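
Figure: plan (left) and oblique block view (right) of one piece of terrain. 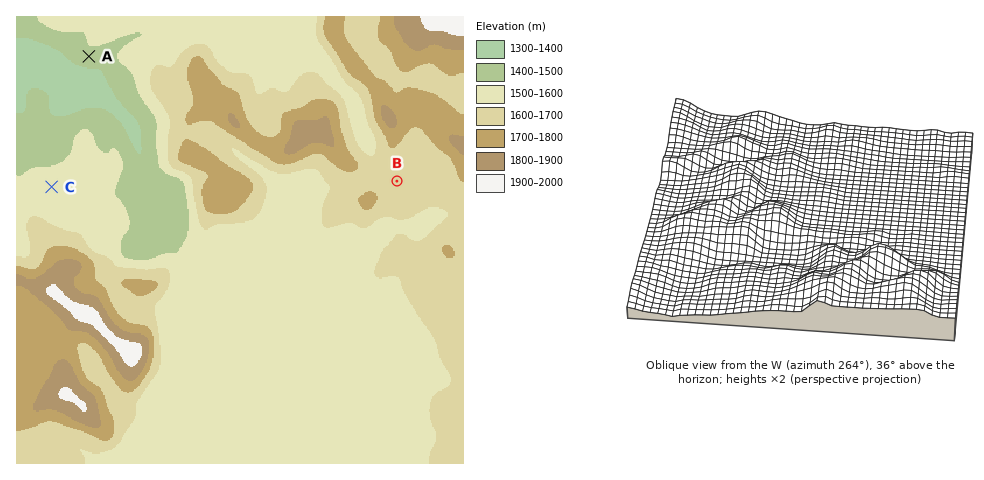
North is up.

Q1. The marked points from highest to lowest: B C A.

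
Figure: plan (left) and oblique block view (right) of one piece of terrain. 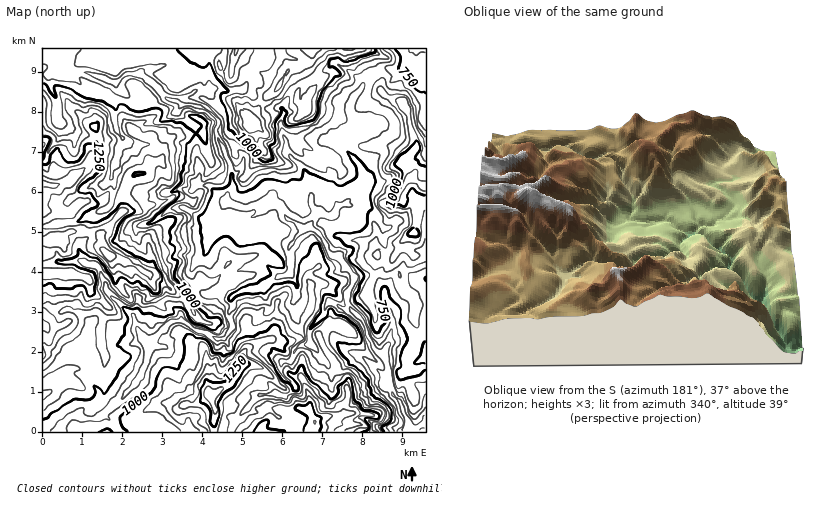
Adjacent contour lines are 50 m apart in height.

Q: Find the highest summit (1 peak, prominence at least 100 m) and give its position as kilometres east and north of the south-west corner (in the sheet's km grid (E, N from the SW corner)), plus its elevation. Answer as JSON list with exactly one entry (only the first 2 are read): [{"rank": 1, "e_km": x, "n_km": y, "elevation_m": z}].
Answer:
[{"rank": 1, "e_km": 1.69, "n_km": 4.41, "elevation_m": 1435}]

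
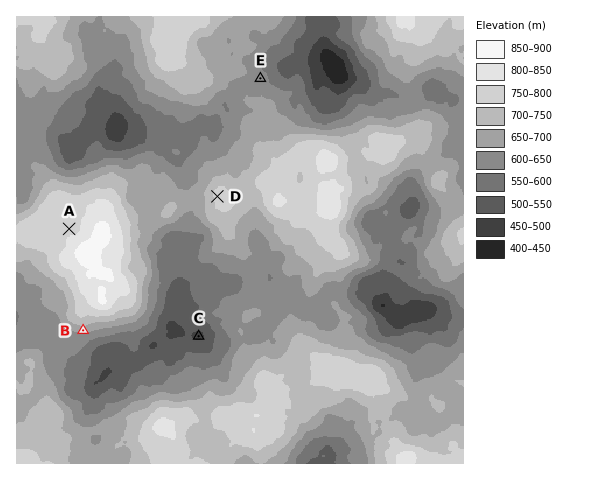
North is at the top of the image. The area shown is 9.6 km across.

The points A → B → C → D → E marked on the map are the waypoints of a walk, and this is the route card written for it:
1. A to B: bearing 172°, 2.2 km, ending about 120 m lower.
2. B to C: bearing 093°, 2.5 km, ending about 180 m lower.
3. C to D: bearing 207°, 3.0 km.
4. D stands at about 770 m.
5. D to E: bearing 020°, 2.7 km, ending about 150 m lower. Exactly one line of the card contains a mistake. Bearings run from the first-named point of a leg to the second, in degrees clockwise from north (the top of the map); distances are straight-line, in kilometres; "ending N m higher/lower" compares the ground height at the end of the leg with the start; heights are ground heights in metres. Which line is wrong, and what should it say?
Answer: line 3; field bearing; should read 8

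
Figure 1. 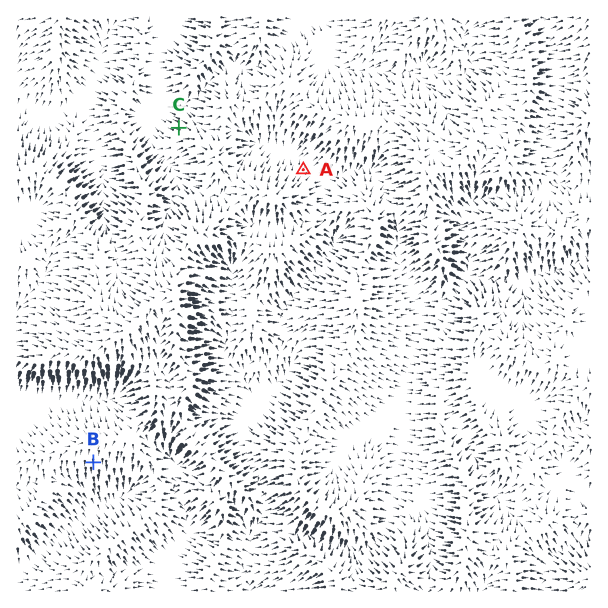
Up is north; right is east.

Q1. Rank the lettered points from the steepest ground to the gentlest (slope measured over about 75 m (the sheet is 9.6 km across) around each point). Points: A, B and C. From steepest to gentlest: C B A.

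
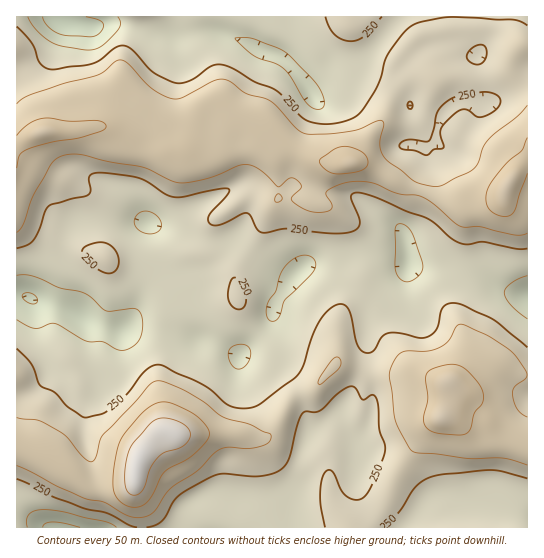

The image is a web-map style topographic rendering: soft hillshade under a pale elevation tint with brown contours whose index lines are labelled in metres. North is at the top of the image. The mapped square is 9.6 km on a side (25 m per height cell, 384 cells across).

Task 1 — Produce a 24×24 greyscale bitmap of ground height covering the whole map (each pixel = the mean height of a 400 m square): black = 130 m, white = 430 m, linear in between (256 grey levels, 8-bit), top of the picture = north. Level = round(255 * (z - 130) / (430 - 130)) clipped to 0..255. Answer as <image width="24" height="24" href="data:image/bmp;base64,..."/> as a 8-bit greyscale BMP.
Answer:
<image width="24" height="24" href="data:image/bmp;base64,Qk12BgAAAAAAADYEAAAoAAAAGAAAABgAAAABAAgAAAAAAEACAAATCwAAEwsAAAABAAAAAAAAAAAAAAEBAQACAgIAAwMDAAQEBAAFBQUABgYGAAcHBwAICAgACQkJAAoKCgALCwsADAwMAA0NDQAODg4ADw8PABAQEAAREREAEhISABMTEwAUFBQAFRUVABYWFgAXFxcAGBgYABkZGQAaGhoAGxsbABwcHAAdHR0AHh4eAB8fHwAgICAAISEhACIiIgAjIyMAJCQkACUlJQAmJiYAJycnACgoKAApKSkAKioqACsrKwAsLCwALS0tAC4uLgAvLy8AMDAwADExMQAyMjIAMzMzADQ0NAA1NTUANjY2ADc3NwA4ODgAOTk5ADo6OgA7OzsAPDw8AD09PQA+Pj4APz8/AEBAQABBQUEAQkJCAENDQwBEREQARUVFAEZGRgBHR0cASEhIAElJSQBKSkoAS0tLAExMTABNTU0ATk5OAE9PTwBQUFAAUVFRAFJSUgBTU1MAVFRUAFVVVQBWVlYAV1dXAFhYWABZWVkAWlpaAFtbWwBcXFwAXV1dAF5eXgBfX18AYGBgAGFhYQBiYmIAY2NjAGRkZABlZWUAZmZmAGdnZwBoaGgAaWlpAGpqagBra2sAbGxsAG1tbQBubm4Ab29vAHBwcABxcXEAcnJyAHNzcwB0dHQAdXV1AHZ2dgB3d3cAeHh4AHl5eQB6enoAe3t7AHx8fAB9fX0Afn5+AH9/fwCAgIAAgYGBAIKCggCDg4MAhISEAIWFhQCGhoYAh4eHAIiIiACJiYkAioqKAIuLiwCMjIwAjY2NAI6OjgCPj48AkJCQAJGRkQCSkpIAk5OTAJSUlACVlZUAlpaWAJeXlwCYmJgAmZmZAJqamgCbm5sAnJycAJ2dnQCenp4An5+fAKCgoAChoaEAoqKiAKOjowCkpKQApaWlAKampgCnp6cAqKioAKmpqQCqqqoAq6urAKysrACtra0Arq6uAK+vrwCwsLAAsbGxALKysgCzs7MAtLS0ALW1tQC2trYAt7e3ALi4uAC5ubkAurq6ALu7uwC8vLwAvb29AL6+vgC/v78AwMDAAMHBwQDCwsIAw8PDAMTExADFxcUAxsbGAMfHxwDIyMgAycnJAMrKygDLy8sAzMzMAM3NzQDOzs4Az8/PANDQ0ADR0dEA0tLSANPT0wDU1NQA1dXVANbW1gDX19cA2NjYANnZ2QDa2toA29vbANzc3ADd3d0A3t7eAN/f3wDg4OAA4eHhAOLi4gDj4+MA5OTkAOXl5QDm5uYA5+fnAOjo6ADp6ekA6urqAOvr6wDs7OwA7e3tAO7u7gDv7+8A8PDwAPHx8QDy8vIA8/PzAPT09AD19fUA9vb2APf39wD4+PgA+fn5APr6+gD7+/sA/Pz8AP39/QD+/v4A////AD4kLUNfjHxZVFRVVVNVaHBualtbW1lYVVRjf5Wu2rBxV1VVVlRXaWZpeGVXVVRUVICcqaC689Kng2dnaF9bZVxdenpqZmNha6iroYyy7ezZtoyHh3ZcYllYcY2Rl5uaoKKbg3iczu/x0audkYRcXFlbeaC5v7avqIZ/amFwoMrKrodwdINsYlphhKjI0L6vlHlnXVdWcJ2Wel1QW2t8gmhriqjE0cKnjnRYWVRRVWtgVUw+UVhsjYNyjKe4wbKnllhSUUQ7PVFOR0Y8S1Fgfnxkd4OHn6SZeTs7LyQrL0tPTVJVSERXcG9cXVlgh4ZvURghJTBFQk9TVFxmSTxPXmJYU1FZZ11MMSk6R1FaU1NUVl5kTjg+UldXSkBPVFBGNlFUWWdrV1RXWlxeU0M3S1NTRC9LVFRTVG9eXGJeTUhTWlpZXlhWXFxVRTdWZ250f4tkWVhUQDpRW2ljc3uAhHdaTFZuk6GwrptzaWJZUFZnY2Rwf4+TknRleoqTo6/IvqqMeGlmbYSbmop6iZabrKyjn4x+iZ+8yLakkpahpquvrqmhpaitucWzg2xobIOpu8LJv7q2sK2urampq6iRjJSbgWtnbHOQrKizsrSyramkqaqpp4xXSVp1gWtqZmVriYaUoKaqp5B9kKKSel02Q1RfcW52bWhqeHNpbniWjmNXX3FhTT8+TVNYa3F3cmt1fXJNOzddYlFNUk1BOEFQVVxaY29ubGZxhk8YBwssUFFNTEVJUFJUYnNqXWZsbWtrcA=="/>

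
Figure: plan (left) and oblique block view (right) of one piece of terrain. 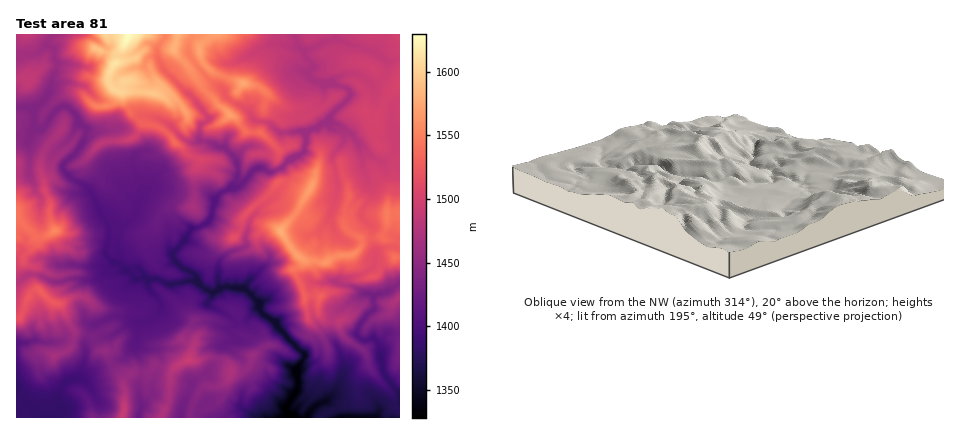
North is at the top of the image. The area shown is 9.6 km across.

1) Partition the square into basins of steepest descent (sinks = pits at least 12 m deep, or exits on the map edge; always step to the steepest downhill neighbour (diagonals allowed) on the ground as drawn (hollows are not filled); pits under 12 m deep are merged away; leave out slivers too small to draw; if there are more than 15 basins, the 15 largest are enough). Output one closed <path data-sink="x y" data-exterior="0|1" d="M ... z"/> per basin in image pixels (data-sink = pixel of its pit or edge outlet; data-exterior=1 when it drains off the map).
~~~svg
<path data-sink="288 416" data-exterior="0" d="M400 34l-384 0 0 284 2 0 4-4 9-22 5-3 4 1 10 10 12 6 14 26 14 4 8 12 9 6 3 8 14 21 3-7 7-4 16 0 4-7 18 5 16-10 12 0 8-3 18 5 6 8-3 8-9 8-16 0-5 6-7 14-2 12 130 0 4-4 26-11 8-5 1-18 9-14 24 28 3 12 5 5z"/><path data-sink="16 388" data-exterior="1" d="M38 289l-7 3-9 22-6 4 0 100 106 0 2-6 1-14-2-18-13-18-3-8-9-6-8-12-14-4-14-26-12-6z"/><path data-sink="182 418" data-exterior="1" d="M212 357l-24 3-16 10-3 30-7 14 0 4 28 0 2-12 7-14 5-6 16 0 9-8 3-6-3-8z"/><path data-sink="138 418" data-exterior="1" d="M156 365l-6 7-16 0-10 8 1 18-3 20 40 0 7-18 3-30z"/><path data-sink="342 418" data-exterior="1" d="M370 366l-6 4-5 10-1 18-8 5-26 11-2 4 78 0 0-6-5-6-3-12z"/>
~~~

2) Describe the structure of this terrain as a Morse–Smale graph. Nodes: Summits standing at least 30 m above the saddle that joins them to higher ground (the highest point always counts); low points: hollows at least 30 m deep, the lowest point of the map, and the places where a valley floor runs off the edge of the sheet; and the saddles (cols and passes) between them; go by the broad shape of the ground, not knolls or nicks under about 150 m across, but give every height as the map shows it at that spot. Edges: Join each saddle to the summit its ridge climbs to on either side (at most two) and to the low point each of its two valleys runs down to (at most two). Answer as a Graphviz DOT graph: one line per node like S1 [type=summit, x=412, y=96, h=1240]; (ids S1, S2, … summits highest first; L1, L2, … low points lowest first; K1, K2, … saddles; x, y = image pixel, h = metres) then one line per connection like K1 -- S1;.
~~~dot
graph terrain {
  S1 [type=summit, x=128, y=34, h=1629];
  S2 [type=summit, x=280, y=232, h=1579];
  S3 [type=summit, x=54, y=232, h=1555];
  S4 [type=summit, x=40, y=292, h=1528];
  S5 [type=summit, x=188, y=360, h=1492];
  S6 [type=summit, x=124, y=412, h=1490];
  L1 [type=low, x=290, y=414, h=1328];
  L2 [type=low, x=16, y=390, h=1379];
  K1 [type=saddle, x=30, y=274, h=1475];
  K2 [type=saddle, x=296, y=34, h=1475];
  K3 [type=saddle, x=142, y=372, h=1448];
  K4 [type=saddle, x=70, y=356, h=1443];
  K5 [type=saddle, x=92, y=338, h=1435];
  K6 [type=saddle, x=160, y=280, h=1381];
  K1 -- S3;
  K1 -- S4;
  K1 -- L1;
  K2 -- S1;
  K2 -- S2;
  K2 -- L1;
  K3 -- S5;
  K3 -- S6;
  K3 -- L1;
  K4 -- S4;
  K4 -- S5;
  K4 -- L2;
  K5 -- S4;
  K5 -- S5;
  K5 -- L1;
  K5 -- L2;
  K6 -- S1;
  K6 -- S5;
  K6 -- L1;
}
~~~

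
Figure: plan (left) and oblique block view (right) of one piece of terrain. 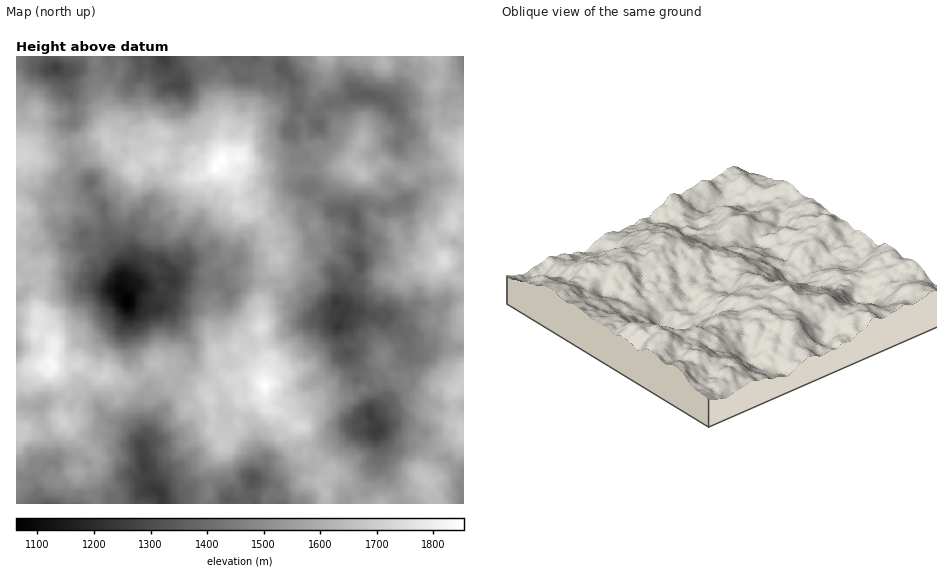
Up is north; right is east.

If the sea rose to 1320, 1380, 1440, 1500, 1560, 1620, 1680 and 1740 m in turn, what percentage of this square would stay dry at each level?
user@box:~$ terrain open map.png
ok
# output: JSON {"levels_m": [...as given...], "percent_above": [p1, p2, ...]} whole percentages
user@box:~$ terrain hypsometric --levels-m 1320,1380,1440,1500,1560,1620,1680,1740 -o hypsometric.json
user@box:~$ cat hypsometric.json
{"levels_m": [1320, 1380, 1440, 1500, 1560, 1620, 1680, 1740], "percent_above": [93, 86, 72, 57, 42, 26, 12, 3]}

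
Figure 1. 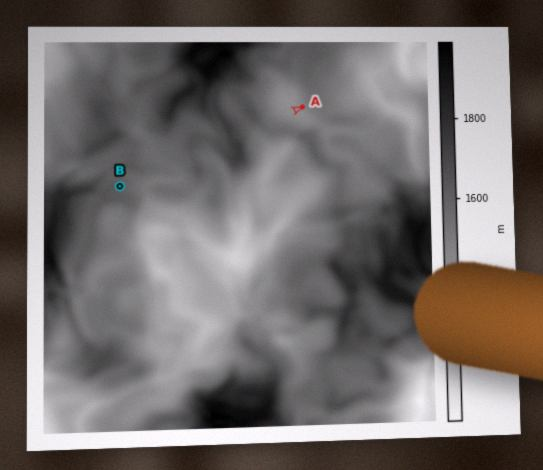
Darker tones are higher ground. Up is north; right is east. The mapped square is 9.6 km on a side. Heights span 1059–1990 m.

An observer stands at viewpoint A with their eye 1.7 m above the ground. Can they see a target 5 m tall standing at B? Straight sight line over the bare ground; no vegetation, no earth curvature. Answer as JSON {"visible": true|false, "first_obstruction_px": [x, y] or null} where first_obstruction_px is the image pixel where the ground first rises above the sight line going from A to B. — {"visible": false, "first_obstruction_px": [280, 117]}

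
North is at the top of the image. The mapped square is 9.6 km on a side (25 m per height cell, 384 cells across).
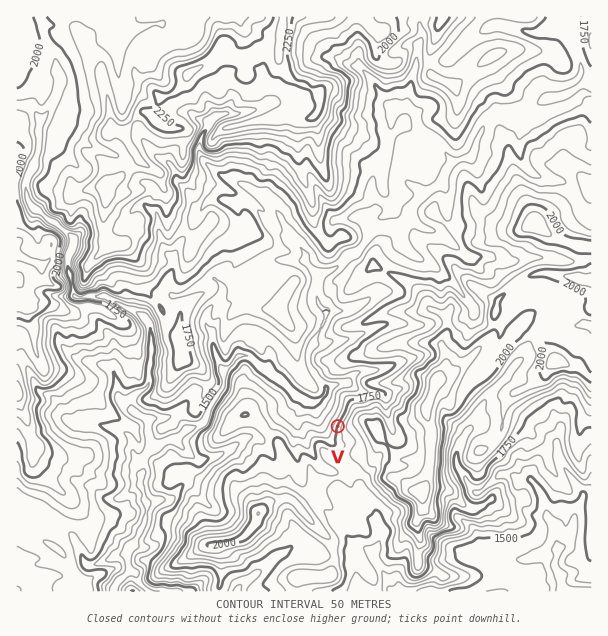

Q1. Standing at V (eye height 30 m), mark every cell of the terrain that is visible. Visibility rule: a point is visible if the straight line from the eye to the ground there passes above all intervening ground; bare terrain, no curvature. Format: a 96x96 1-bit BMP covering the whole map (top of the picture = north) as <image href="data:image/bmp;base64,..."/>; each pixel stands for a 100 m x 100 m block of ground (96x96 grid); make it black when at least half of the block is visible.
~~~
<image width="96" height="96" href="data:image/bmp;base64,Qk2+BAAAAAAAAD4AAAAoAAAAYAAAAGAAAAABAAEAAAAAAIAEAAATCwAAEwsAAAIAAAAAAAAA////AAAAAAAAAAAAAAAAAAAAAAAAAAAAAAAAAAAAAAAAAAAAAAAAAAAAAAAAAAAAAAAAAAAAAAAAAAAAAAAAAAAAAAAAAAAAAAAAAAAAAAAAAAAAAAAAAAAAAAAAAAAAAAAAAAAAAAAAAAAAAAAAAAAAAAAAAAAAAAAAAAAAAAAAAAAAAAAAAAAAAAAAAAAAAAAAAAAAAAAAAAAAAAAAAAAAAAAAAAAAAOAAAAAAAAAAAAAAAeAAAAAAAAAAAAAAAfYAAAAAAAABgAAAAf4AAAAAAAADgAAAD/wAAAAAAAAPgAAAD3wAAAAAAAAfoAAAAMQAAAAAAAAf8AAAAAYAAAAAAAAf/AAAAAYAAAAAAAAf/gAAAAYEAAAAAAAf/gAAAA8fAAAAAAAf/AAAAA88AAAAAAAfgAAAAB9+AAAAAAA+AAAAED/+AAAAAAA8AAAAGH/+AAAAAAA4AAAAD///wAAAAAB4AAAAA///gAAAAAB4AAAAA///AAAAAAD4AAAAAf//AAAAAAD4AAAAAf/+AAAAAAD+AAAAAf/4AAAAAADvgABAA//4AAAAAADP4AAwA//+AAAAAACP4AA/A///AAAAAAAP4AAfg///wAAAAAAPwAAfg///8AAAAAAfgAAPk/+A/AAAAAAfwAAfP/+APgAAAAAe4AAfP/+AAAAAAAAe8AAfP/+AAAAAAAAcuAAfP//AAAAAAAA8+AAeH//AAAAAAAB/8IAeH/5AAAAAAAB//wAeD/4AAAAAAAA//gAPBw8AABAAAAA/AAAHAA+AAAAAAAB/AA4DgAffAAAAAAD/nf8QjAfdgAAAAAD/H/+cDgPswAAAAADOH/+fPADgYAAAAAAOD/+PnABgIAAAAAAOD/+PzABwEAAAAAAGB/+P/gD8AAAAAAAAA/+H/4D8AAAAAAAAAf+H/+D+AAAAAAAAAB/D/+H3gAAAAAAAAB9D88PgAAAAAAAAAA9h8QPgAAAAAAAAAA5g8AfgAAAAAAAAA4ZwYAfgAAAAAAAAA4BwAE/gAAAAAAAAAeZwAA/8AAAAAAAAAf/wAB/+QAAAAAAAAfzwAD+/wAAAAAAAAcT/wP+/wAAAAAAAAOT/gf9/4AAAAAAAAD//B/9w4AAAAAAAAD5+D//wGAAAAAAAAAhe///wPAAAAAAAAADP///wfAAAAAAAAAHP///w+AAAAAAAAAPO///x+AAAAAAAAAP+f///8AAAAAAAAAf+f///wAAAAAAAAAuEH///gAAAAAAAABgAAP/+AAAAAAAAAAgAAAA4AAAAAAAAAAAEAAAbAAAAAAAAAAAMAAAfAADAAAAAAAAcAAAfgDHAAAAAAAAeAAAMg7/AAAAAAAAeAAABx/+AAAAAAAAOAAAAD/4AAAAAAAAGAAAAH/gAAAAAAAAAAAAAP/AAAAAAAAAAAAAAOPgAAAAAAAAAAAAAODgAAAAAAAAAAAAAODwAAAAAAAAAAAAAfB4AAAAAAAAAAAAAfz4AAAAAAAAAAAAA8D8AAAAAAAAAAAAA4B+AAAAAAAAAAAABwBPAAAA="/>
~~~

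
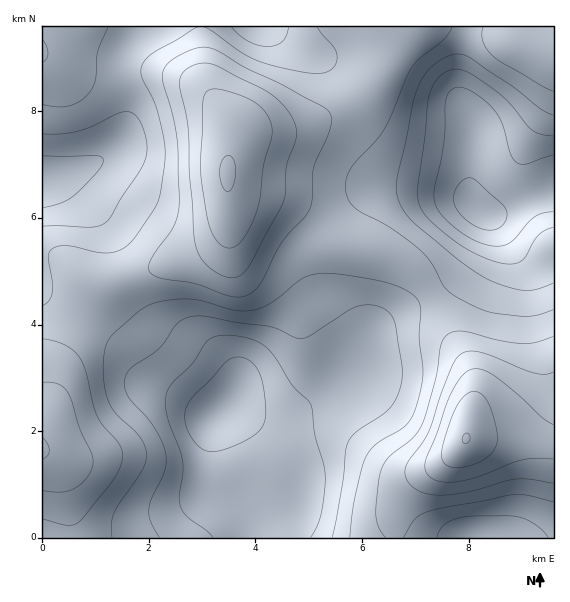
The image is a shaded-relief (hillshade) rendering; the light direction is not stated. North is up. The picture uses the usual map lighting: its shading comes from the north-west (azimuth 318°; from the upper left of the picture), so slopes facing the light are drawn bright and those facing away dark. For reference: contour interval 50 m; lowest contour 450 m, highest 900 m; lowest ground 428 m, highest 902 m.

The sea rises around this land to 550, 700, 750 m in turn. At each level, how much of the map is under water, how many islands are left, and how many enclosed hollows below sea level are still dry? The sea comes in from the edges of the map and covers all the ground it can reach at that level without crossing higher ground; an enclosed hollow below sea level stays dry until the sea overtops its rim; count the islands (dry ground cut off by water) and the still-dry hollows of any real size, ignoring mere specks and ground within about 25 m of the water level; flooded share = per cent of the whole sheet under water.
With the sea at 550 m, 18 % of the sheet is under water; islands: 0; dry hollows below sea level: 0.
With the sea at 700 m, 76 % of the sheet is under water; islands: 1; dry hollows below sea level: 0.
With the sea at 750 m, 86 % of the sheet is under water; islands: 1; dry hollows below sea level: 0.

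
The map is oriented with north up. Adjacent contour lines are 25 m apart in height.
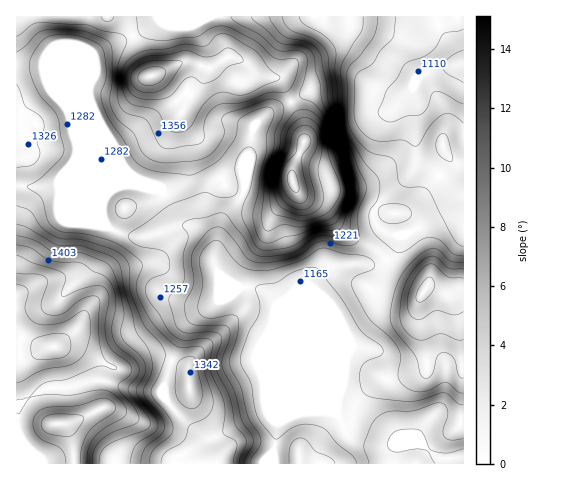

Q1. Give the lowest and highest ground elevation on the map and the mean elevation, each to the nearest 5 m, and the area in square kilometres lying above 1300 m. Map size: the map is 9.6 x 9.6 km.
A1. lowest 1090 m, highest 1520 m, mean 1280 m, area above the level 36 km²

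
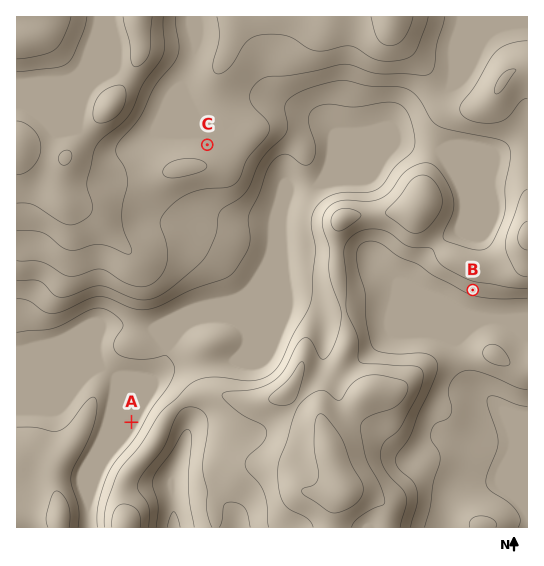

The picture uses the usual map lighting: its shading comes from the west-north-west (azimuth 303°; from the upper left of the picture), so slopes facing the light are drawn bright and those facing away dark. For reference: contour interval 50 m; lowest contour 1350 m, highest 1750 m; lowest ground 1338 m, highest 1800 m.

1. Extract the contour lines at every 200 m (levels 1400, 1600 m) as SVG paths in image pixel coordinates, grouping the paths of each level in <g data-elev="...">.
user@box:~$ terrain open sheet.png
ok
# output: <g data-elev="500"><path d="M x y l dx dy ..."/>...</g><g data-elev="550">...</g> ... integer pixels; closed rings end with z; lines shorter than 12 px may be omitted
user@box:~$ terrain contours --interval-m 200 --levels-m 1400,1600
<g data-elev="1400"><path d="M78 527l1-18-8-24 0-8 3-10 12-22 7-19 4-17-2-11-2-1-6 3-18 23-10 8-6 0-18-4-18 0"/><path d="M156 527l2-21-5-20 0-8 5-8 14-19 10-18 5-4 3 2 1 6-3 50 6 40"/><path d="M425 527l5-20 3-25 7-23-1-8-8-12 0-6 4-9 11-5 5-5 1-7-4-16 5-12 9-7 11-2 17 5 28 13 9 2"/><path d="M496 527l0-4-3-4-12-3-6 1-4 2-2 4 1 4"/><path d="M17 332l36-4 10-4 26-14 13-2 12 6 9 9 0 4-9 16 0 6 4 5 8 4 13 1 12 0 15-3 8 9 0 9-6 12-16 23-17 29-20 24-7 12-10 29-1 24"/></g><g data-elev="1600"><path d="M332 513l10-2 13-6 6-8 2-10-2-6-10-18-10-26-14-18-6-5-3 1-2 4-2 14 0 16 4 21 0 8-4 7-11 3-1 3 2 4z"/><path d="M17 231l16 0 9 1 7 4 13 11 7 3 8 0 14-5 8-1 11 3 16 7 4 0 1-1 0-6-7-17-2-11 1-14 4-20 0-8-3-10-7-12-1-6 4-8 19-22 16-33 22-28 2-12-3-29"/><path d="M527 221l-6 6-3 11 3 8 6 4"/><path d="M172 178l11-1 18-5 5-3 1-4-5-4-8-2-11 0-9 2-8 5-3 5 2 5z"/><path d="M497 94l6-5 12-18 0-2-8 1-6 6-6 13 0 4z"/><path d="M217 17l2 21-6 28 1 6 4 2 5-2 7-5 18-26 7-5 10-2 13 0 11 2 18 12 8 3 10 0 25-5 7 2 12 9 9 3 12 1 14-2 7-3 5-6 12-33"/></g>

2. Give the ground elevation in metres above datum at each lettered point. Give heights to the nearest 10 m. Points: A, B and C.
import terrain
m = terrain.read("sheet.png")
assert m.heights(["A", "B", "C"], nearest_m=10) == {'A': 1370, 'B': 1470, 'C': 1580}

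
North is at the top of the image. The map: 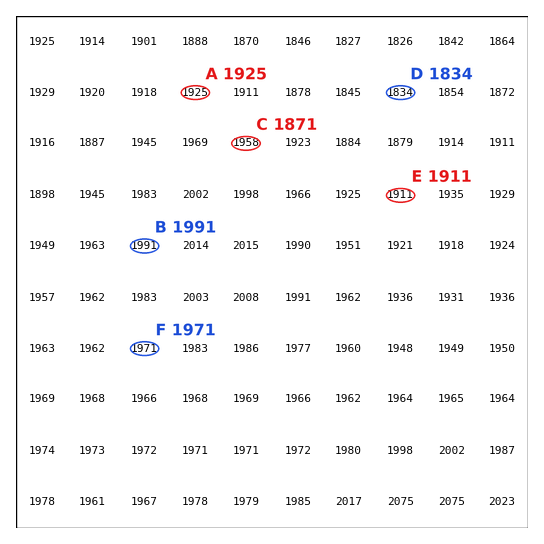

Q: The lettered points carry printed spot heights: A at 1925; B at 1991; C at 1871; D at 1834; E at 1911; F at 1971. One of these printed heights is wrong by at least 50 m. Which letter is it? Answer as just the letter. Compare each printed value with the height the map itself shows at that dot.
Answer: C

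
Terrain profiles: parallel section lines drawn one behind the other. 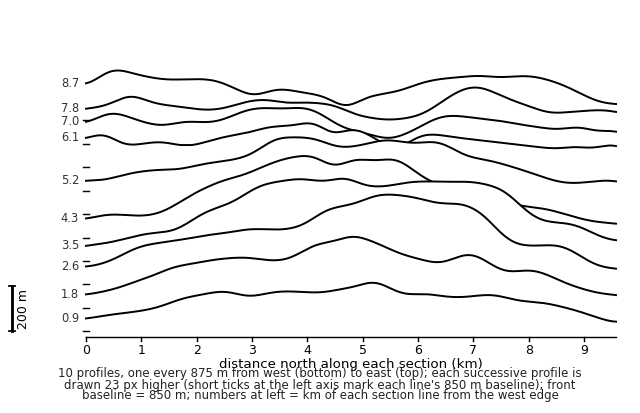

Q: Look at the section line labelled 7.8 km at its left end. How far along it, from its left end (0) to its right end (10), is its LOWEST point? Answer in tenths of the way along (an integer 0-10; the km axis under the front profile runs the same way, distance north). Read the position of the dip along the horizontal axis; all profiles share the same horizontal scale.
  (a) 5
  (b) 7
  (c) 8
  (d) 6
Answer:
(d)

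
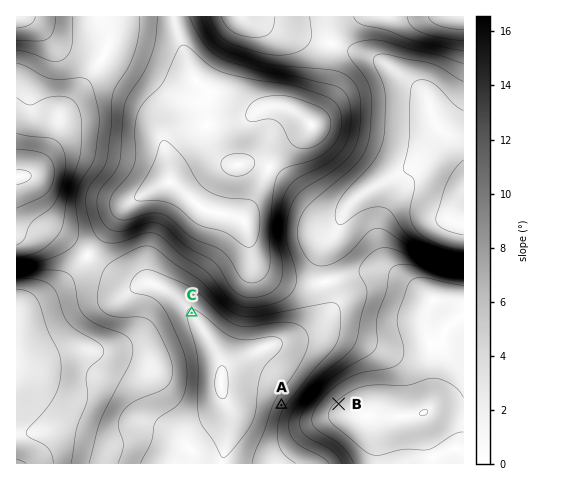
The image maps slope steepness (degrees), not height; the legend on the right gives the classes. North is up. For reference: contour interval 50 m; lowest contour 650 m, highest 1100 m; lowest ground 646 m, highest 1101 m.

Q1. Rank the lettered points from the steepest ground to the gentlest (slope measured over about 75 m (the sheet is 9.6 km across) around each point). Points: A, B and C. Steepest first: A B C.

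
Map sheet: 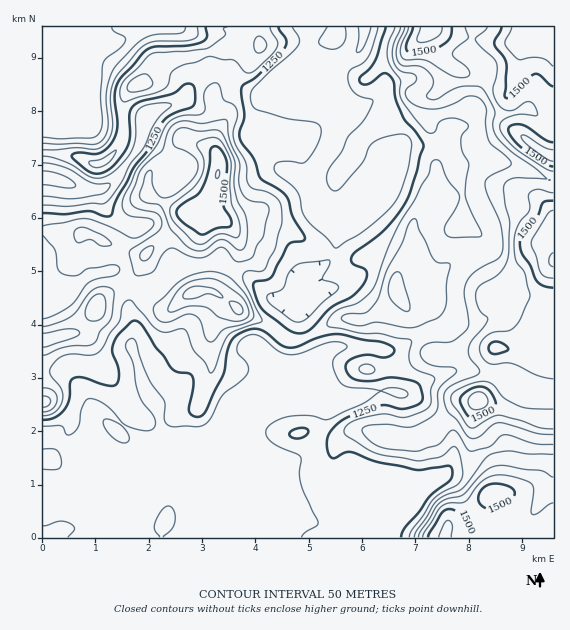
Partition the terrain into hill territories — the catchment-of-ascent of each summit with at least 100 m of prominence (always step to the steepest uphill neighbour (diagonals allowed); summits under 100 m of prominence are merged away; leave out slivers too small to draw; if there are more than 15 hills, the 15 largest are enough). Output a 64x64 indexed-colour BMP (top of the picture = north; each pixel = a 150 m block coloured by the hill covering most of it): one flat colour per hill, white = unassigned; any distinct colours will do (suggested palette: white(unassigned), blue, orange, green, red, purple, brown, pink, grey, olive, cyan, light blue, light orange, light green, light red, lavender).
<image width="64" height="64" href="data:image/bmp;base64,Qk12CAAAAAAAAHYAAAAoAAAAQAAAAEAAAAABAAQAAAAAAAAIAAATCwAAEwsAABAAAAAAAAAA////ALR3HwAOf/8ALKAsACgn1gC9Z5QAS1aMAMJ34wB/f38AIr28AM++FwDox64AeLv/AIrfmACWmP8A1bDFABEREREREREREREREREREREREREREVVVVVVVVVVVVVVVERERERERERERERERERERERERERERVVVVVVVVVVVVVVUREREREREREREREREREREREREREREVVVVVVVVVVVVVVRERERERERERERERERERERERERERERVVVVVVVVVVVVVVEREREREREREREREREREREREREREREVVVVVVVVVVVVVUREREREREREREREREREREREREREREREVVVVVVVVVVVVREREREREREREREREREREREREREREREREVVVVVVVVVVVEREREREREREREREREREREREREREREREREVVVVVVVVVURERERERERERERERERERERERERERERERERFVVVVVVVVREREREREREREREREREREREREREREREREREXd1VVVVVVEREREREREWERERERERERERERERERERERERd3dVVVVVURGqoREREWZjERMxEREREREREREREREREREXd3dVV3dxqqqhEREWZjMzMzMREREREREREREREREREXd3d3d3d3qqqqEREWZmMzMzMzERERERERERERERERERd3d3d3d3eqqqoREWZmYzMzMzMREREREREREREREREXd3d3d3d3d6qqqhFmZmZjMzMzMzERERERERERERERERd3d3d3d3d3qqqqZmZmZjMzMzMzMxERERERERERERERd3d3d3d3d3eqqqZmZmZmMzMzMzMzMRERERERERERERd3d3d3d3d3d6qqpmZmZmMzMzMzMzMzMxERERERERERd3d3d3d3d3ERqqpmZmZmYzMzMzMzMzMzMRERERERERERd3d3d3dxERGqpmZmZmYzMzMzMzMzMzMyERERERERERERd3d3EREREWZmZmZmZjMzMzMzMzMzMiIhERERERERERERERERERERZmZmZmZmMzMzMzMzMzMiIiIRERERERERERERERERERFmZmZmZmMzMzMzMzMzMiIiIhEREREREREREREREREREWZmZmZmYzMzMzMzMzMzIiIiERERERERERERERERERERZmZmZmZjMzMzMzMzMzMiIiERERERERERERERERERERFmZmZmZmMzMzMzMzMzMzIiIREREREREREREREREREREWZmZmZmYzMzMzMzMzMzMyIRERERERERERERERERERERZmZmZmZjMzMzMzMzMzMzMhEREREREREREREREREREREmZmZmZmMzMzMzMzMzMzMiERERERERERERERERERERESImZmZmYjMzMzMzMzMzIiIRERERERERERERERERERERIiJmZmYiIjMzMzMzMzIiIhEREREREREREREREREREREiIiJmZiIiIjMzMzMzIiIiERERERERERERERERERERESIiIiIiIiIiIzMzMyIiIiIiERERERERERERERERERERIiIiIiIiIiIiIiIiIiIiIiIiEREREREREREREREREREiIiIiIiIiIiIiIiIiIiIiIiIRERERERERERERERERESIiIiIiIiIiIiIiIiIiIiIiIiERERERERERERERERERIiIiIiIiIiIiIiIiIiIiIiIiIREREREREREREREREREiIiIiIiIiIiIiIiIiIiIiIiIhERERERERERERERERESIiIiIiIiIiIiIiIiIiIiIiIiERERERERERERERERERIiIiIiIiIiIiIiIiIiIiIiIiEREREREREREREREREREiIiIiIiIiIiIiIiIiIiIiIiERERERERERERERERERESIiIiIiIiIiIiIiIiIiIiIiIRERERERERERERERERERIiIiIiIiIiIiIiIiIiIiIiIREREREREREREREREREREiIiIiIiIiIiIiIiIiIiIiIRERERERERERERERERERESIiIiIiIiIiIiIiIiIiIiERERERERERERERERERERGZIiIiIiIiIiIiIiIiIiIiEREREREREREREREREREZmZkiIiIiIiIiIiIiIiIiIiERERERERERERERGZmZmZmZmSIiIiIiIiIiIiIiIiIiERERERERFEQREREZmZmZmZmZIiIiIiIiIiIiIiIiIiEREREREUREREREREmZmZmZmZkiIiIiIiIiIiIiIiIiERERERFERERERERESZmZmZmZmSIiIiIiIiIiIiIiIiIhERERERREREREREREmZmZmZmZIiIiIiIiIiIiIiIiIiERERERFEREREREREREmZmZmYgiIiIiIiIiIiIiIiIiIREREREURERERERERESIiIiYiCIiIiIiIiIiIiIiIiIiERERERRERERERERERIiIiIiIIiIiIiIiIiIiIiIiIiIRERERFEREREREREREiIiIiIgiIiIiIiIiIiIiIiIiIiIREREURERERERERERIiIiIiCIiIiIiIiIiIiIiIiIiIiIRERREREREREREREiIiIiIIiIiIiIiIiIiIiIiIiIiIhERFERERERERERESIiIiIgiIiIiIiIiIiIiIiIiIiIiIRERRERERERERESIiIiIiCIiIiIiIiIiIiIiIiIiIiIhEREURERERERERIiIiIiIIiIiIiIiIiIiIiIiIiIiIiERERFEREREREREiIiIiIgiIiIiIiIiIiIiIiIiIiIiIREREURERERERESIiIiIiCIiIiIiIiIiIiIiIiIiIiIhERERRERERERERIiIiIiI"/>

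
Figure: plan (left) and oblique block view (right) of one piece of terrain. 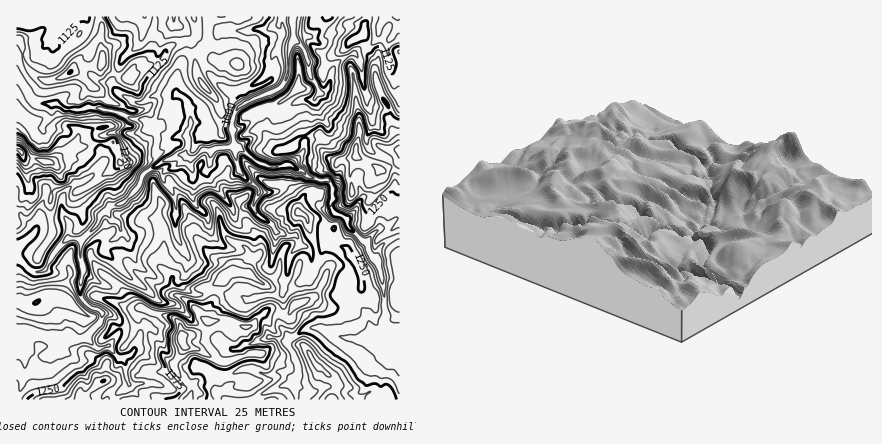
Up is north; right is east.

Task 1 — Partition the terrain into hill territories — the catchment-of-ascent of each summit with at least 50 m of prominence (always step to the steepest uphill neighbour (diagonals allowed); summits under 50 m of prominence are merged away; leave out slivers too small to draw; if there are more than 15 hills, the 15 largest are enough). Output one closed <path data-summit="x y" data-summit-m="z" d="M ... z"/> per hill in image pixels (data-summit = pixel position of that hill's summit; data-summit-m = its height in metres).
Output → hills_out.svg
<path data-summit="182 338" data-summit-m="1497" d="M400 16l-226 0 0 6 2 3 26 21 6 0-8 10-8-2-10 8-6 16 1 16-15 22-11 8 3 5 16 9 16-2 2 12-4 7-6 0-12 5-20 12-8 16-11 12-7 4-10 2-8 7-5 11-16 16-1 16 3 18-3 20 8 12 14 6-2 10-14 16 10 10 14-2 8 11 5 1 3 8 0 10 3 10-14 10 1 4 180 0-3-16 5-8 0-10-11-24 21-14 12 0 24 10 26 1 8 9 14 5-11 25-3 22 22 0 0-66-8-1-8-11 2-8-5-42-4-12-9-10-1-8-5-2-14-14-2-8-12-5-11 13 0 14 2 4-2 4-3 4-8 1-6-6-7-3-3-9-8 1-12-4-3-6-11-8-8-10 0-4 6-12 14 0 8-4 3-22 5-1 12-11 2-10 4-4 17 0 3-6 0-8-8-12-5-16 13-10 2-7 28-3 4-2-1-10-6-12 1-3 14-4 10-13 10 4-2 4 2 20 2 3 8 1z"/><path data-summit="22 152" data-summit-m="1408" d="M18 76l-2 180 16 15 8 1 6-4 9-16 11-12 2-2 14 2 15-16 5-11 8-7 16-5 12-13 8-16 20-12 12-5 6 0 4-7 0-10-2-2-16 2-16-9-3-5 11-8 14-22-20 1-14 8-10-1-8 13-32-8-12 3-16-1-6-5-22-2z"/><path data-summit="400 150" data-summit-m="1363" d="M380 34l-10 13-8 1-7 4 7 18-2 7-30 4-2 7-13 10 5 16 7 10 1 10-4 7-16-1-4 4-2 10-11 10 17 13 20 3 2 2 3 16-2 4 1 8 4 4 10 4 2 8 14 14 5 2 1 8 8 10 4-12 8-7 12-5 0-168-8-3-2-3-2-8 0-12 2-4z"/><path data-summit="70 72" data-summit-m="1252" d="M174 16l-88 0 2 12-3 8-7 7-14 4-6 0-4-3-1-4 5-16-6-7-12-1-10 8-8 0-6-3 0 55 4 2 10 18 8 7 20 1 6 5 10 1 12-3 14 1 24 7 8-13 10 1 10-7 16-3 8 1 0-16 6-16 10-8 8 2 7-10-7-2-18-16-6-3-2-3z"/><path data-summit="36 302" data-summit-m="1251" d="M74 238l-6 0-9 8-15 25-12 0-16-13 0 75 14-1 30 8 8-2 10 2 8-2 14-16 2-10-14-6-8-12 3-20-3-18 1-16z"/><path data-summit="332 400" data-summit-m="1369" d="M320 328l-14 1-19 13 11 24 0 10-5 8 3 16 82 0 3-22 7-14 0-6 4-4-14-6-8-9-26-1z"/><path data-summit="104 380" data-summit-m="1376" d="M86 338l-24 2-3 10-13 6-20-6-1 18-6 32 95 0 1-4 14-10-4-24-3-4-7-4-5-8-14 2z"/><path data-summit="298 212" data-summit-m="1309" d="M290 165l-5 1-3 22-8 4-14 0-5 8-1 8 8 10 11 8 3 6 12 4 8-1 4 10 6 2 6 6 8-1 5-8-2-4 0-14 11-12-3-6 2-10-1-12-4-6-20-3-6-6z"/><path data-summit="400 294" data-summit-m="1245" d="M400 236l-16 7-4 5-4 10 8 32 2 24-2 8 8 11 8-1z"/>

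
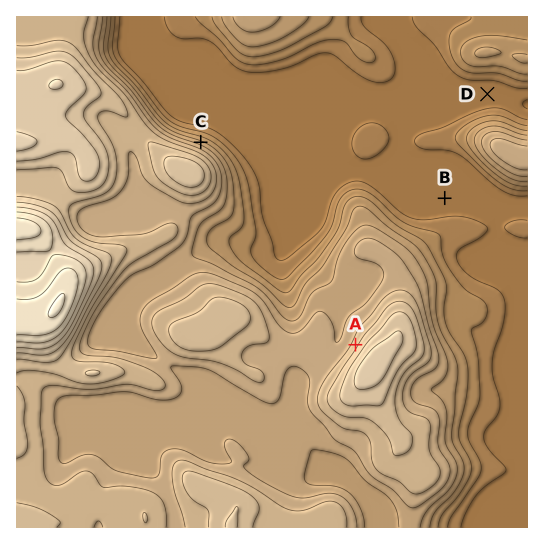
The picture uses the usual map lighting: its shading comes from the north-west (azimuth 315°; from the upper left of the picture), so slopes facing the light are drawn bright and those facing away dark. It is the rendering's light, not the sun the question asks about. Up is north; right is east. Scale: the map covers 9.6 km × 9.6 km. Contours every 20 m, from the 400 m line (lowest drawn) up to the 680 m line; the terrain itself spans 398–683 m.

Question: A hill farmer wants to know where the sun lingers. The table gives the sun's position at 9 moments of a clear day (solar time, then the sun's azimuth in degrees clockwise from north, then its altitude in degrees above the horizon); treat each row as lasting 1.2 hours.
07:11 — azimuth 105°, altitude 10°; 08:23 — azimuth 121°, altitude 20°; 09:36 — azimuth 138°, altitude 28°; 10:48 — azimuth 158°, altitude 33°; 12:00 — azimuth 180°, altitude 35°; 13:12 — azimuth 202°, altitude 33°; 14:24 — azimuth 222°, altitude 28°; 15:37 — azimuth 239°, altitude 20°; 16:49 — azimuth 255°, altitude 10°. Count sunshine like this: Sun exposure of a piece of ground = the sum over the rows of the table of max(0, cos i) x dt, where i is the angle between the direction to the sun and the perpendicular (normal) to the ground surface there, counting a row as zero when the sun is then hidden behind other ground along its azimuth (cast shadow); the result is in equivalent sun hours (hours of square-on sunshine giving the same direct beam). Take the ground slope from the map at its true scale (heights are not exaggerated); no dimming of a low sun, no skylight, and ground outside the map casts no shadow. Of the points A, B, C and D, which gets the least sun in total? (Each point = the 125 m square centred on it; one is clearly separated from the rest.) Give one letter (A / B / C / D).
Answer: C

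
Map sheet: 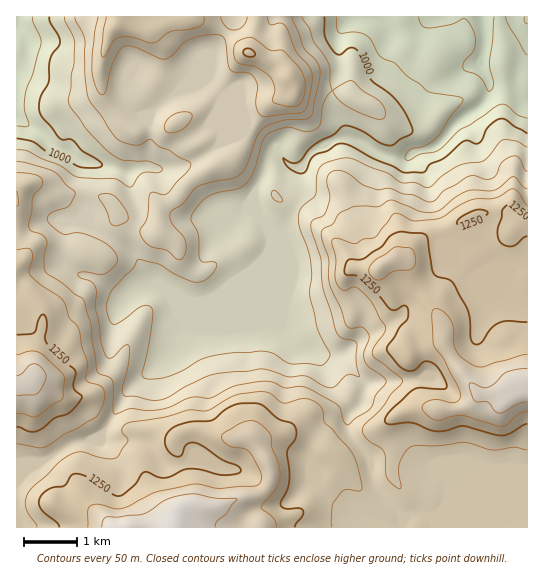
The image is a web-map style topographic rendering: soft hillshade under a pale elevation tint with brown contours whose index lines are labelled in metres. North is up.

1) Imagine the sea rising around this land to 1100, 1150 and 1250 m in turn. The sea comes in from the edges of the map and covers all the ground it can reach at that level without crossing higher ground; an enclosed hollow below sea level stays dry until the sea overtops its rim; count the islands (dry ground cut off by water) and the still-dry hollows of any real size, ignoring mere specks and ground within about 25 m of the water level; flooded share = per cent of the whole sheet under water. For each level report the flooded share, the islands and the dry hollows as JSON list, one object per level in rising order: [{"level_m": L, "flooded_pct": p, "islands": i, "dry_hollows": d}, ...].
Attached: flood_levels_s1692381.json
[{"level_m": 1100, "flooded_pct": 38, "islands": 0, "dry_hollows": 0}, {"level_m": 1150, "flooded_pct": 52, "islands": 0, "dry_hollows": 0}, {"level_m": 1250, "flooded_pct": 84, "islands": 0, "dry_hollows": 0}]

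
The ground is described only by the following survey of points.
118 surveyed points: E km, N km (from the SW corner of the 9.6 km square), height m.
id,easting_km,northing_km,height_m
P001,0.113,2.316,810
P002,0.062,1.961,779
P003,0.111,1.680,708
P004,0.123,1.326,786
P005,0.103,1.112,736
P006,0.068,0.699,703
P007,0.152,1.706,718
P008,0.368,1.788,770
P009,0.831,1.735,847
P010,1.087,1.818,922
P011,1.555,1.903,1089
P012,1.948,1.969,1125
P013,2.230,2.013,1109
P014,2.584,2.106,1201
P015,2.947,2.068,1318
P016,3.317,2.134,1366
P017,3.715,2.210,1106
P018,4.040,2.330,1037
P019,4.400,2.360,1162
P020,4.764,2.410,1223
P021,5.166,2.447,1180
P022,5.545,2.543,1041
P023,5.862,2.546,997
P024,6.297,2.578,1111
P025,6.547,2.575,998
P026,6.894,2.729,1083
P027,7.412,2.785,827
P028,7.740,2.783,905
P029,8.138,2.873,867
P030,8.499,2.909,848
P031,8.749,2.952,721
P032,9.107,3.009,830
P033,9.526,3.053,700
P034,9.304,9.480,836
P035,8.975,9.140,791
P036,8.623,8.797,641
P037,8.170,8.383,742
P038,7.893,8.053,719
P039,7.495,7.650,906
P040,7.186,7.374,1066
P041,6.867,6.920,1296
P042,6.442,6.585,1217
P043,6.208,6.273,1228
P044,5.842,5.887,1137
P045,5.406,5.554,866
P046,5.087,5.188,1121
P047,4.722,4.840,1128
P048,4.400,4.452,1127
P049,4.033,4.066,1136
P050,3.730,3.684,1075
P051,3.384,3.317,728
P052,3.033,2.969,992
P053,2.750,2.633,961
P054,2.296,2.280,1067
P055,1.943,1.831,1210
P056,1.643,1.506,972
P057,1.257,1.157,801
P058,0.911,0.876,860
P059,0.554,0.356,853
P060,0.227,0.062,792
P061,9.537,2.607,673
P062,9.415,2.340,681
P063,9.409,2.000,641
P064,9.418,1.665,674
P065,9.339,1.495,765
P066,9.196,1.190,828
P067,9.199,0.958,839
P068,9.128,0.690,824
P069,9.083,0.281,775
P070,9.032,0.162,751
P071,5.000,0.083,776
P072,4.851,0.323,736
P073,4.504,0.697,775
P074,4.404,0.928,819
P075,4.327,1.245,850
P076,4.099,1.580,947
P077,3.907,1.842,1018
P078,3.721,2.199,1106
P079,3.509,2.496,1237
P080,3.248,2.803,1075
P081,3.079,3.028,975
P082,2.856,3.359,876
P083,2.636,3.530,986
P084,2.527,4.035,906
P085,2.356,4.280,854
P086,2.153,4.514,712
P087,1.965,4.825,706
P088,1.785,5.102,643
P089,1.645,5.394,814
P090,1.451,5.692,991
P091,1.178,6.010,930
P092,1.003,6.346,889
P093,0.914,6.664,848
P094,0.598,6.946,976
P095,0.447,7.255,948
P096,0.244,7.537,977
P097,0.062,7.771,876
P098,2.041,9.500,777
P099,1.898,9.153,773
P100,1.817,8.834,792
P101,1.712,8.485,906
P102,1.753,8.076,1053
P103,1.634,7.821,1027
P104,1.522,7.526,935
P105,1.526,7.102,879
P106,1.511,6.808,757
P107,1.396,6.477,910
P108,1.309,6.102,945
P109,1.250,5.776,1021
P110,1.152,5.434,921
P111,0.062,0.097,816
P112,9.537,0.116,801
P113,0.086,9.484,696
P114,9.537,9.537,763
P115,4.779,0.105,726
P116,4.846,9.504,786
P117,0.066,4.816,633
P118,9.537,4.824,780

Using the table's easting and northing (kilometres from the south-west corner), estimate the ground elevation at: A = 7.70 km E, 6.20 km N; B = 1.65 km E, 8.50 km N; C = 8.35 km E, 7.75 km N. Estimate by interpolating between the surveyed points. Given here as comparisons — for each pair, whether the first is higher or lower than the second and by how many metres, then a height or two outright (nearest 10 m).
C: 550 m lower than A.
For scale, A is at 1260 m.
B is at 880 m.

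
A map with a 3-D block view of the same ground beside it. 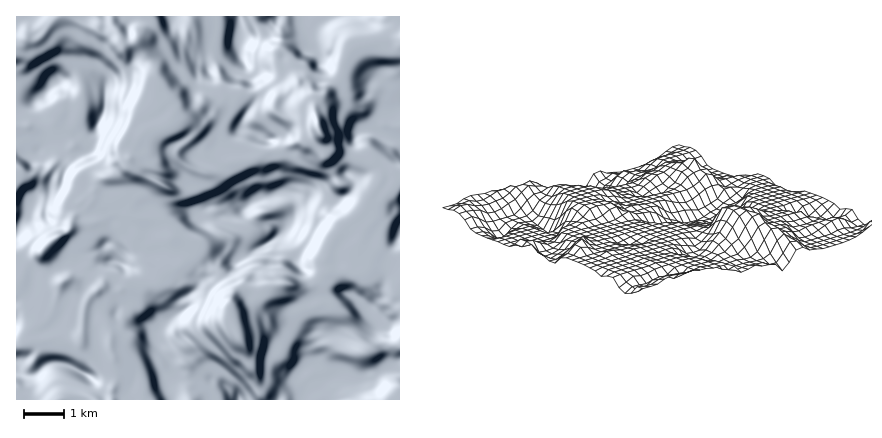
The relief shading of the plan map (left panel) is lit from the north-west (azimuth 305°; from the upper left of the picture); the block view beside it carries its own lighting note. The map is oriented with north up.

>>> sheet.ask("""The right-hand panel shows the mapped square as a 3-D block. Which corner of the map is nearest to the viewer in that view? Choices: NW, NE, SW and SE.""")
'SW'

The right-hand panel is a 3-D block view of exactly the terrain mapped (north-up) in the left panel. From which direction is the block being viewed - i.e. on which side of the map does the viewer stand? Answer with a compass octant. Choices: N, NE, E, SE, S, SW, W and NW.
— SW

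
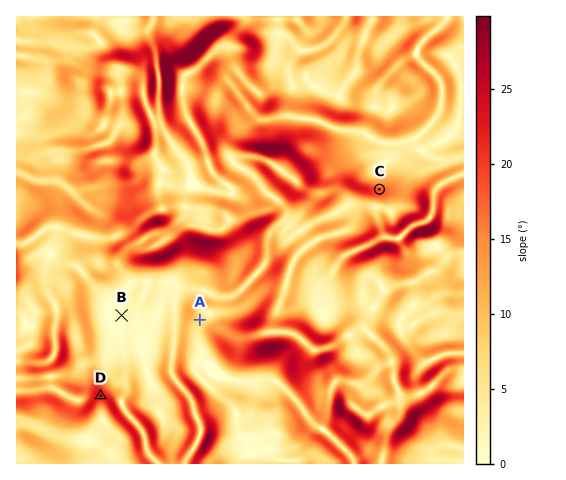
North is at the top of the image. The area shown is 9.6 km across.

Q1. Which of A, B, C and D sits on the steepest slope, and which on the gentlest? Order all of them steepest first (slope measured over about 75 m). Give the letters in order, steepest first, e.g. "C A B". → D C A B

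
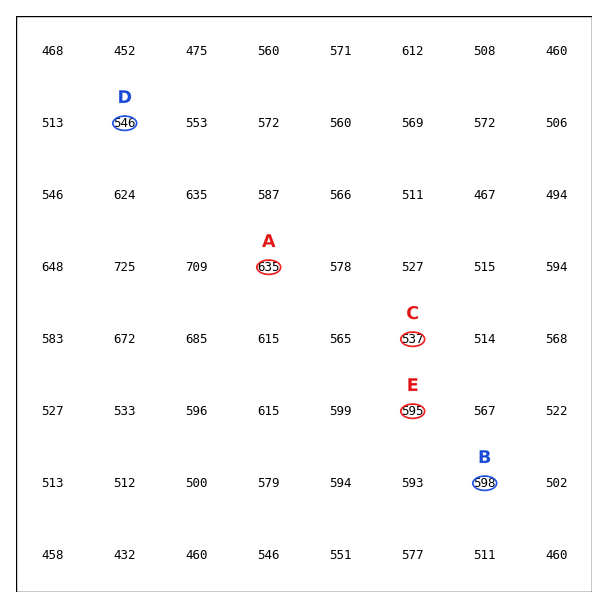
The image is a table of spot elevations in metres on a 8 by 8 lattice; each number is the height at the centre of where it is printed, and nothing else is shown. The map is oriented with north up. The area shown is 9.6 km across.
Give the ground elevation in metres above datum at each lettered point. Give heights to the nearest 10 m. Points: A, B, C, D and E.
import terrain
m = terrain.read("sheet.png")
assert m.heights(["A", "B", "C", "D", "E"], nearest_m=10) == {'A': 640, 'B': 600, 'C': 540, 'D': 550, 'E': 600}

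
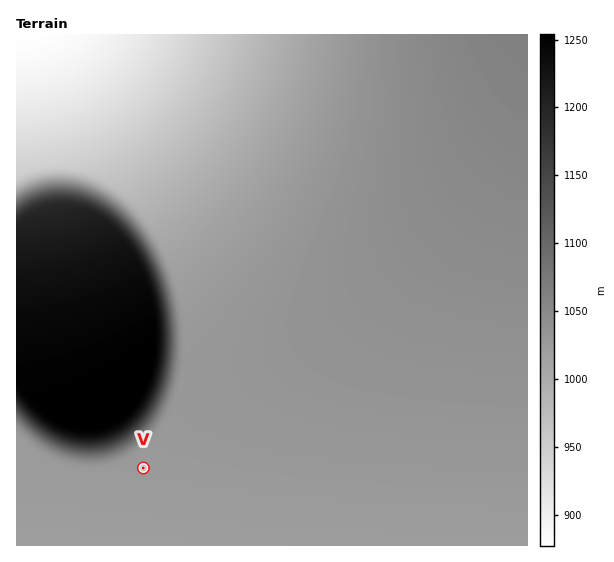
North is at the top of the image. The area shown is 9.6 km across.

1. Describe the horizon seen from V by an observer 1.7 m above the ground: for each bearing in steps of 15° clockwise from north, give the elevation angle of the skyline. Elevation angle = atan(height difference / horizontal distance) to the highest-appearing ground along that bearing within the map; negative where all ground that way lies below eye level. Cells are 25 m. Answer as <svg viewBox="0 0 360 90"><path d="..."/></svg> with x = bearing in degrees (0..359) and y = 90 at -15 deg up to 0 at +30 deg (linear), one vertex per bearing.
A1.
<svg viewBox="0 0 360 90"><path d="M0 41l15 13 15 6 15 0 15 0 15 0 15 0 15 0 15 0 15 0 15 0 15 1 15 0 15 0 15 0 15-1 15 0 15 0 15 0 15-9 15-11 15-5 15-1 15 2"/></svg>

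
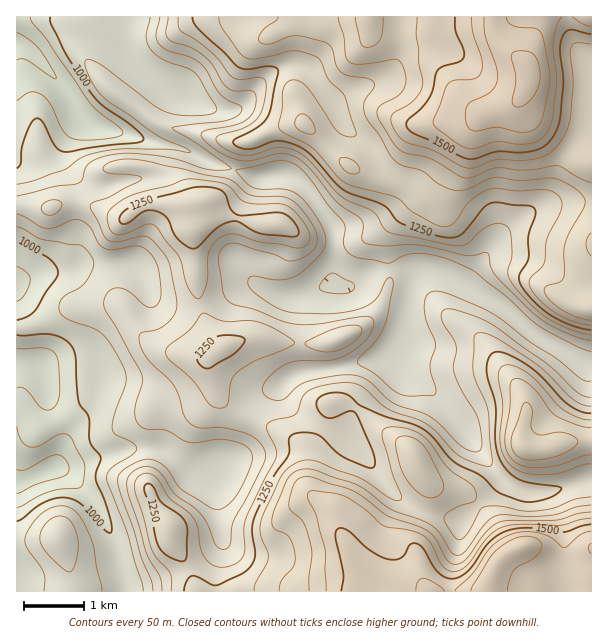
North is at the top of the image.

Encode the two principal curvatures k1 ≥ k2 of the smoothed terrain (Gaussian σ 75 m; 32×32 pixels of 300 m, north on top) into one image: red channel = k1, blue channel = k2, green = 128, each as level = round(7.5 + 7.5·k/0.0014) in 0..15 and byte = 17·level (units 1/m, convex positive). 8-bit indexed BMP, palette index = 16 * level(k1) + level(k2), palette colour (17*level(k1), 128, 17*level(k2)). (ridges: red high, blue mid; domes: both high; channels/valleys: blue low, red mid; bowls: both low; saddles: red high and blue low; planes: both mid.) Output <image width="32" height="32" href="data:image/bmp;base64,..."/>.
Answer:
<image width="32" height="32" href="data:image/bmp;base64,Qk02CAAAAAAAADYEAAAoAAAAIAAAACAAAAABAAgAAAAAAAAEAAATCwAAEwsAAAABAAAAAAAAAIAAABGAAAAigAAAM4AAAESAAABVgAAAZoAAAHeAAACIgAAAmYAAAKqAAAC7gAAAzIAAAN2AAADugAAA/4AAAACAEQARgBEAIoARADOAEQBEgBEAVYARAGaAEQB3gBEAiIARAJmAEQCqgBEAu4ARAMyAEQDdgBEA7oARAP+AEQAAgCIAEYAiACKAIgAzgCIARIAiAFWAIgBmgCIAd4AiAIiAIgCZgCIAqoAiALuAIgDMgCIA3YAiAO6AIgD/gCIAAIAzABGAMwAigDMAM4AzAESAMwBVgDMAZoAzAHeAMwCIgDMAmYAzAKqAMwC7gDMAzIAzAN2AMwDugDMA/4AzAACARAARgEQAIoBEADOARABEgEQAVYBEAGaARAB3gEQAiIBEAJmARACqgEQAu4BEAMyARADdgEQA7oBEAP+ARAAAgFUAEYBVACKAVQAzgFUARIBVAFWAVQBmgFUAd4BVAIiAVQCZgFUAqoBVALuAVQDMgFUA3YBVAO6AVQD/gFUAAIBmABGAZgAigGYAM4BmAESAZgBVgGYAZoBmAHeAZgCIgGYAmYBmAKqAZgC7gGYAzIBmAN2AZgDugGYA/4BmAACAdwARgHcAIoB3ADOAdwBEgHcAVYB3AGaAdwB3gHcAiIB3AJmAdwCqgHcAu4B3AMyAdwDdgHcA7oB3AP+AdwAAgIgAEYCIACKAiAAzgIgARICIAFWAiABmgIgAd4CIAIiAiACZgIgAqoCIALuAiADMgIgA3YCIAO6AiAD/gIgAAICZABGAmQAigJkAM4CZAESAmQBVgJkAZoCZAHeAmQCIgJkAmYCZAKqAmQC7gJkAzICZAN2AmQDugJkA/4CZAACAqgARgKoAIoCqADOAqgBEgKoAVYCqAGaAqgB3gKoAiICqAJmAqgCqgKoAu4CqAMyAqgDdgKoA7oCqAP+AqgAAgLsAEYC7ACKAuwAzgLsARIC7AFWAuwBmgLsAd4C7AIiAuwCZgLsAqoC7ALuAuwDMgLsA3YC7AO6AuwD/gLsAAIDMABGAzAAigMwAM4DMAESAzABVgMwAZoDMAHeAzACIgMwAmYDMAKqAzAC7gMwAzIDMAN2AzADugMwA/4DMAACA3QARgN0AIoDdADOA3QBEgN0AVYDdAGaA3QB3gN0AiIDdAJmA3QCqgN0Au4DdAMyA3QDdgN0A7oDdAP+A3QAAgO4AEYDuACKA7gAzgO4ARIDuAFWA7gBmgO4Ad4DuAIiA7gCZgO4AqoDuALuA7gDMgO4A3YDuAO6A7gD/gO4AAID/ABGA/wAigP8AM4D/AESA/wBVgP8AZoD/AHeA/wCIgP8AmYD/AKqA/wC7gP8AzID/AN2A/wDugP8A/4D/AHZ2p6eYhHN1lcintsenmJeGl6d3h5e45vL4x3aHh4WHdYa2p4dzg6a11ZV0dJWGdoeXp5eXhsekYLX4poWFdZelqMmoloKDuem3dWNzpZZ2dqe4h3aX6pZQg+n5+ubDyaS5y6iDgXXI6rmVk5TJuHWGyJeXtde3kmKBtcfI1sTJhKnKpoCDl+bnuJSDlZfXp6a4uMiVcZCTdZOzkmFyhZZzlKaigpa5+ZVjdGV0dqfJ2Ni5l3CCt7i3t5VycHCAgpSCY3O21uj6k3R2dnSFl9nIhYSCgafYx7a3kKCklJJhp4VkhpSSkbGShXV1ZGOTs6R0dHN1yfmmdXGg6froyKWouJSWqJeFlXWWhnV1lba4l4Z2hcb5ypVyYJT6t6fZ9ZeXpoaHl6iYlqiop8fGp4aVloa25qakkoN0hOe3pbakmHaFqIaGmKiHh5eoloZ1lcnJt9eFY4ODhXV0xum3hVOYdXaohnaGlXV2p5d2hXOTpbfIqHR0hYWHhpb46Zd1U4Vldqd2dYaWl6e4lnaGhXKAkJCCdHaGl5eWx/iohYN0hWV1lnV1qLi4qKfJt6e3xuf4xoJ0dnZ2dpbXtnOAgIHYt5eHdpbHloeHl6e4yce2tuj5+JR1hYe317eDgICSpZa2qKenp7d1dZa2hYaWdXWFc4TVtnSFyMiXg4CAt/n5ZYepl5eol3OFt7aFhYRyc3R1dHTHhaW3hYKAgtj5t4Z1dJV1l5Z1dIfIyIZ1hZeWhHZ1dKaGhYRydKXm2KeVhnZ2lnaUkmNlhca1VGOEhbaVg5aGlHNycZSklYaFhpeYdZaVdaTXhIOYybdjdKem6Oigp7imlZWn15V0doeXl6mWuZd0pfvok6aot8bm+Pn6pHB0hJaot8mphoWFhYeHqNbZ2MXFt+j258i5x8S2ubaAkZWFlZeYmKZ1ZYZ0dHWVhoenlYNxgoOFt9nplFGCkHCVyMfHloeGpZZlhoZ0dZV0lIW2+Pj35sa1cJCgcGBQdOj6t5SVdHSmt3WGl5WmuYa3lKS1trShkHCQ5vnYhHTV9peDk7aGhqi5pZeopZOXlsiFY3BwcLLm9vf39vf06PiWdIKWycjHqLmmqLq5k4WXyHVygpXn96WEcXBQg7bIqHSEtufIt6eXqLeoqLiEhZeng4G3+NeFdHRzpYNxuMiGdIWlhWV1p6iXlqe4t4SEp4WAlfi3hISFZXW4t3Gzt4OVlYN0ZXW3qIWFlsjJlISmcpXnt4WFhJVldZa4p5NyZIXJqJWEp5Z0c5a4ychzdIR0x7eGdoS1yJant7jJyKaXhKe5p5SXhnWGx6enxmFytre4mIiHdIW3yLinhoaXp5eWl8iXhJeHhafHdoa2osc="/>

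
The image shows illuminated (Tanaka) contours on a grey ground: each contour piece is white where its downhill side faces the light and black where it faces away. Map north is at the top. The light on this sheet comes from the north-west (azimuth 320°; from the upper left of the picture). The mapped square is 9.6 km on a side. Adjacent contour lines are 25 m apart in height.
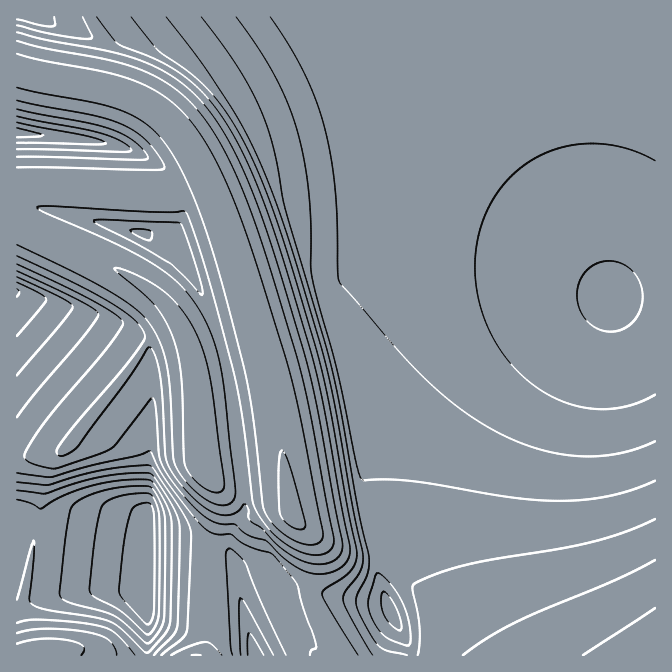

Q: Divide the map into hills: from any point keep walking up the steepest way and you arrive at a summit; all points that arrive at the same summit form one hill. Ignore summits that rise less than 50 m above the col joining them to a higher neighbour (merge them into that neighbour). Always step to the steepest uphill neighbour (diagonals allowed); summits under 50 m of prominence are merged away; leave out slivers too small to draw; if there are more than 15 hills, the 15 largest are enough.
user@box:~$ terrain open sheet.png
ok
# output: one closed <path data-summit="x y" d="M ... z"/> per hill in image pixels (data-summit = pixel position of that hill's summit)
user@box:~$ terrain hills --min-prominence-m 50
<path data-summit="292 517" d="M655 16l-639 1 0 498 19-1 107 20 6 4-2 17 1 101 266-1-25-50-12-38 0-27-3-10-5-38 0-45 8-34 13-25 21-24 34-25 33-16 45-15 43-9 91-4z"/><path data-summit="655 655" d="M655 296l-90 3-37 7-43 13-30 14-27 16-18 15-21 24-13 25-7 24-1 55 5 38 3 10 0 27 3 15 9 23 26 51 242-1z"/><path data-summit="35 655" d="M35 514l-17 0-2 3 0 138 129 1 3-9 0-33-2-2 2-74-6-4z"/>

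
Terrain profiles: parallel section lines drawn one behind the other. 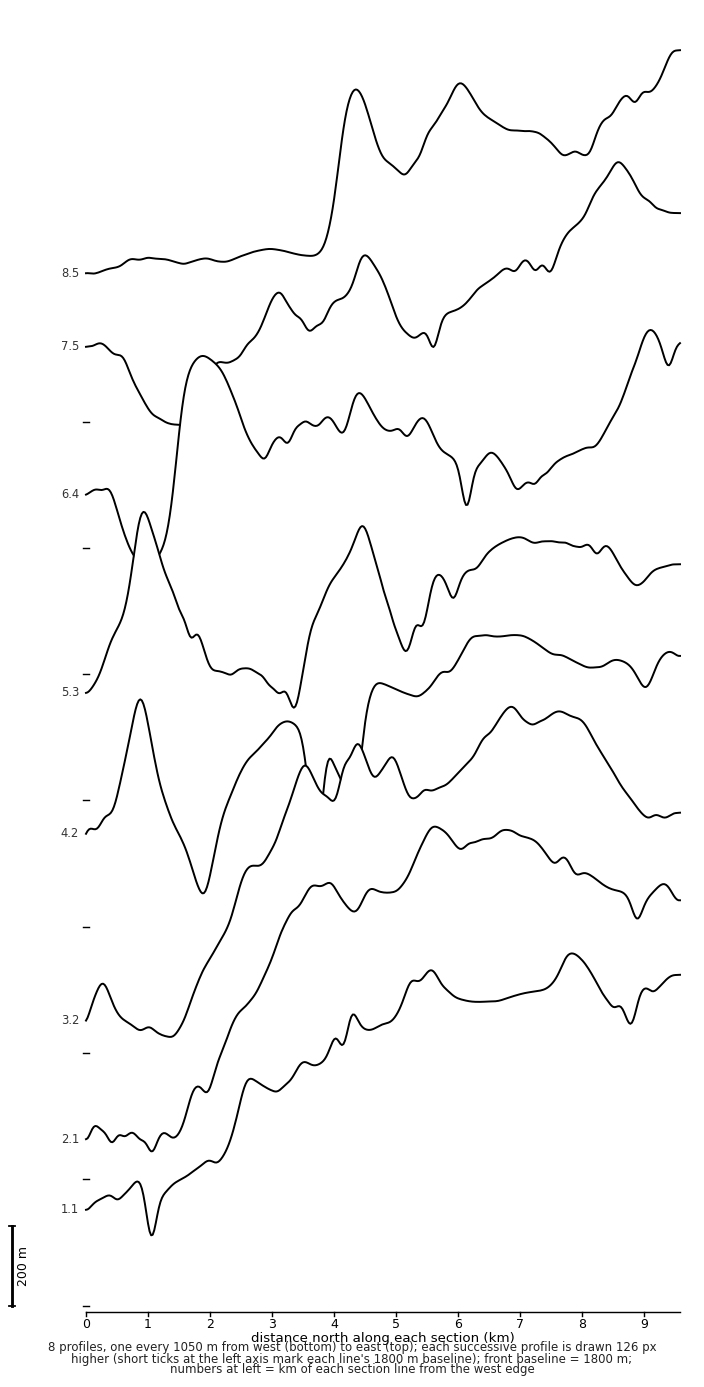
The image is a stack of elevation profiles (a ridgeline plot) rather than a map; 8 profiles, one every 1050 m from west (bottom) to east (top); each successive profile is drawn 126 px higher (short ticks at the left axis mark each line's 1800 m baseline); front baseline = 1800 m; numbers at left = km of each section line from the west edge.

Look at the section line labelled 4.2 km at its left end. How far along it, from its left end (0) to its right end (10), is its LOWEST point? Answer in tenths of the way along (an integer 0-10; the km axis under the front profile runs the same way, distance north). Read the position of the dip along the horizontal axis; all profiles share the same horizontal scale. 2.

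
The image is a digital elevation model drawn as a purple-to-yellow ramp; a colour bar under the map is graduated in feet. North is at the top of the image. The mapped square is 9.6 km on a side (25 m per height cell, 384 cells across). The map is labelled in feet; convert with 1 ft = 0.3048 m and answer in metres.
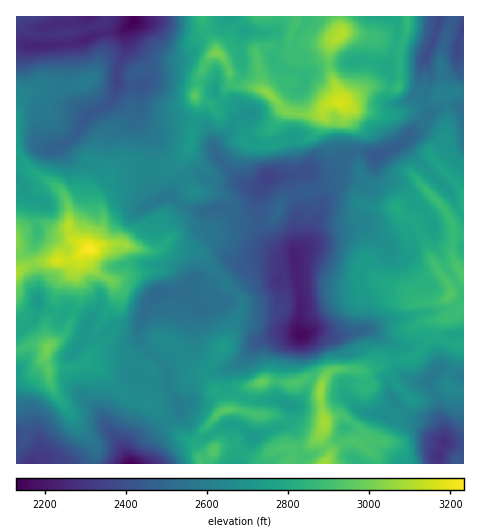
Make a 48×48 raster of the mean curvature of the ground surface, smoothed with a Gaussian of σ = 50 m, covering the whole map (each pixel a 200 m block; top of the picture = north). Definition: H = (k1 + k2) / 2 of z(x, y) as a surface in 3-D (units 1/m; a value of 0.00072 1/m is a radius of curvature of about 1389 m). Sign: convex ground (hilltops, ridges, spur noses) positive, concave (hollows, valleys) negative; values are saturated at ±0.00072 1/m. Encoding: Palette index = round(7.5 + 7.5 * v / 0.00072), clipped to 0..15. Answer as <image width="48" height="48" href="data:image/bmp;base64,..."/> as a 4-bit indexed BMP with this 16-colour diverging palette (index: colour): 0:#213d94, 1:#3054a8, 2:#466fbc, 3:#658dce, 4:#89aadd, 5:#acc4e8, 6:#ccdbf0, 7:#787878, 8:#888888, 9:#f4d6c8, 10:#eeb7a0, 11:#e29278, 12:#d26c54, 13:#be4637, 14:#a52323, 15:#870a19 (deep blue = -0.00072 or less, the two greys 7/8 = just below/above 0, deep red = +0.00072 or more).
<image width="48" height="48" href="data:image/bmp;base64,Qk32BAAAAAAAAHYAAAAoAAAAMAAAADAAAAABAAQAAAAAAIAEAAATCwAAEwsAABAAAAAAAAAAlD0hAKhUMAC8b0YAzo1lAN2qiQDoxKwA8NvMAHh4eACIiIgAyNb0AKC37gB4kuIAVGzSADdGvgAjI6UAGQqHAHV2ZlfadjVUR3+LV3mneVKPU0e5V/YSrJd2VnfMdHqXmZnPaIbMmXcppHuXitJEeJlWaJrIVYqoi8YsimJaymzGWqit7sJCNnhHebuDR2aIrEuhZzMxVUftE5y7ZnRFSIdXa8lSaIeJdUT6AVq3d2XvSddTN4mEWZZkfqhFeImqhHZP/v/+tTTsnAAmlndUqlQ17WZ3ipmZdVRmqUITEiT0U0l3N+yWp2Z75jaHmYiIV3S3VFZSOVP0NI2kPKlnmqufhGeXl3d4aYeci+/638H5JonkqURLuHpvZoiZhmeYaIh1Rjb8muyvVopzgmU3hDideLqZhnimZ4iYQlRod2rf//yaackzdpO+EVqHaJlmiIeKp0aZmFNaQTiamat0icmfwzeYd4V4iYZ63EJ0ERIlbMmXVmqIvFmL21WImFaqqXaJu2RlgwJmAUhUeYaYV1SXPWSlilSqh2d3eYiUdEQldiAYurd3ZXZqWKNcaEJnZodnipeml1hnd4dlZGm8undHdKVHjlN4eHZ2WMaWmjZ7nMiYiYZFaZQIlHdjr2FYh2d3V+imijSampiJmaqrxaImhohB2qITZneGmZaGiTOqmZeIiYdU13MaqddL+spUVmd4yWiDd1S5iZeoiYdYpclmOajIWJvOyER6lmiGllWZepeod4d8OarO+piBAUEVaIipVniGlWZ4arh2VmbXfGN41azpunvLeImmZ3h2hGZmeaqHaEjFt5Q3d53dz/1qxop3iId3dGVViIiGaGpmpocIa4l3bnFVy3VpiId4hnZWl3d3eXlVuYlpr3l7RFl4eGeJh4ealoh4qHZniIhUyYeUP3g+VCa7mIZnh5d7pnlWmYZWqYg35mVQP1V8RlMppUM0aYd5xlhleKmb6WRfk2ZSjzaZSIhjRry5m3ZouIllecdXulX8Fld4+2emaIeIZ6uYdlZWmJmZZ5ZmdU/BO0iuw4l2iHeJhoZqhGZFZnZnhYt4dOwjuJy4dnZol3eIiHapVoYiVVR4hck4vNRMlrtVVXqZiJiIiZiDV3ZURVN4ZbcVioXJacECNaqHeZh2eclDaL3up4MXZVIjJH3WmYFnY1mWeId2Z8ohnNd4rO9xESmFQyeouIN4mTeYdmZ3Z6tXWJjKUySnSNqYciOLuJV4mWOZmGZ4d4hJlYaIUjjP77GKqDhbyIV5mHRGiYWJhldtllI4//3nS/qp36Y3tXZ3dmd0WZaJl52LZjEM6GbL3Nc0IneGc3iIiHeIOJZ3df9Dklj/UzSavJpVxweLmqmZiauoNWNVZptQ3N7mR2Ro6IvJzyhaqnm6mJvaGLhVZZ2ByEeFeGU9pHmFXzZJk2eqmIm7Rrt3h1yw5SqlZoVbMkVVfzFOkmZ4iIaqdHh4p1b98zyFiYdrMkV3f0BPYkMiNFSrpWima6KPZW+Jd3aOpFeZX2Edc1eIhkE4hHm2WchpWFh4aXee/YiqXrQZtHhmiruHUkRWRaqGeSNES1ZL37iaavY11md2ZmWLpxRUNpyWV3qYaYVW22V3WvZDuQ=="/>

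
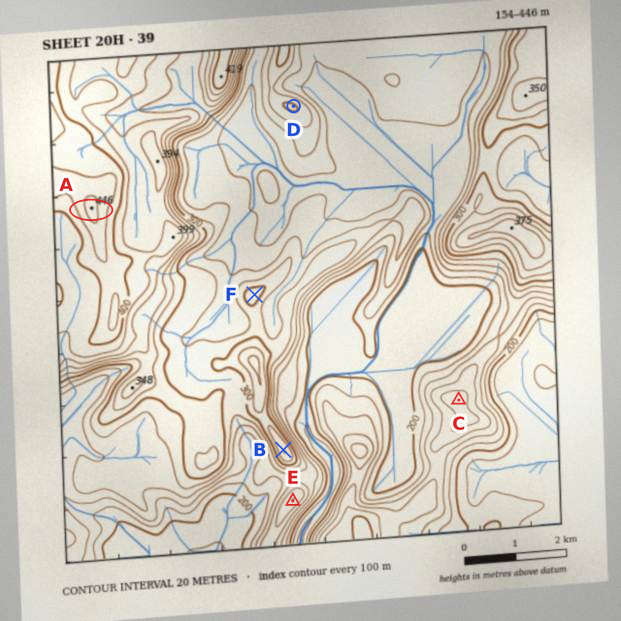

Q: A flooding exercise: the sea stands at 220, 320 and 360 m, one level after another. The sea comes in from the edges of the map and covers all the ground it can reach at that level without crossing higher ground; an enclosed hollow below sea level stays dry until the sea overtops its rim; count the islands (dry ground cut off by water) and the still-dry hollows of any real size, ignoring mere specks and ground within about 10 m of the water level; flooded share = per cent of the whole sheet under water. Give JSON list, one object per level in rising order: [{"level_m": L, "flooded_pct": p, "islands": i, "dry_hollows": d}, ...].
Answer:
[{"level_m": 220, "flooded_pct": 22, "islands": 0, "dry_hollows": 0}, {"level_m": 320, "flooded_pct": 80, "islands": 2, "dry_hollows": 0}, {"level_m": 360, "flooded_pct": 87, "islands": 1, "dry_hollows": 0}]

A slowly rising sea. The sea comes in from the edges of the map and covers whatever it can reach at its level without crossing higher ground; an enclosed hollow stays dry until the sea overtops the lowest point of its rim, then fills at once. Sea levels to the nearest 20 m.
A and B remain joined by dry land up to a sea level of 300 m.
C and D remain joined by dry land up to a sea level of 240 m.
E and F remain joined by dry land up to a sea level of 260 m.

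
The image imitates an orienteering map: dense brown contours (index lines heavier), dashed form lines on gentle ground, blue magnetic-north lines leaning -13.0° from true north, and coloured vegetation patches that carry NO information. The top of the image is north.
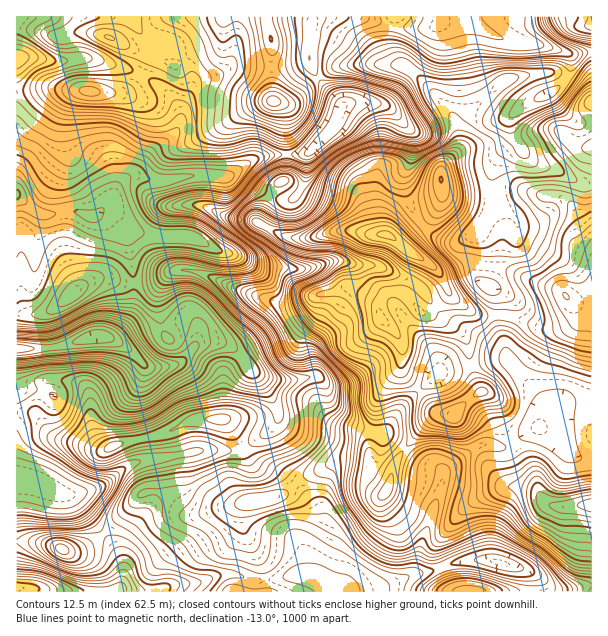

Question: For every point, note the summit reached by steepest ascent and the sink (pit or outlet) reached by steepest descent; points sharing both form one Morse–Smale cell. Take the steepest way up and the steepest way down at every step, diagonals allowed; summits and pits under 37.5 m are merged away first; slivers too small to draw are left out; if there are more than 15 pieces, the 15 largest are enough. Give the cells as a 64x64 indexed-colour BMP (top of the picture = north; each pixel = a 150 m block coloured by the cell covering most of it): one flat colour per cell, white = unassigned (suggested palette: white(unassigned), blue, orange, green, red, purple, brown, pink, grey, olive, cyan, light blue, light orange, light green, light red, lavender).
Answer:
<image width="64" height="64" href="data:image/bmp;base64,Qk12CAAAAAAAAHYAAAAoAAAAQAAAAEAAAAABAAQAAAAAAAAIAAATCwAAEwsAABAAAAAAAAAA////ALR3HwAOf/8ALKAsACgn1gC9Z5QAS1aMAMJ34wB/f38AIr28AM++FwDox64AeLv/AIrfmACWmP8A1bDFAAAAAAAAAJmZmZmZmZmZERERERERAAAAAAAAAAAABERAAAAAAAAAmZmZmZmZmZkREREREREREAAAAAAAAABEREQAAAAAAACZmZmZmZmZkRERERERERERREAAAAAARERERAAAAAAAAJmZmZmZmZmREREREREREREUREQABEREREREAAAAAAAJmZmZmZmZmRERERERERERERREREREREREREQAAAAAAAmZmZmZmZmZERERERERERERFERERERERERERAAAAAAAmZmZmZmZmZEREREREREREREUREREREREREREAAAAAAAJmZmZmZmZkRERERERERERERFEREREREREREQAAAAAAACZmZmZmZmREREREREREREREURERERERERERAAAAAAAAAmZmQAACZERERERERERERERREREREREREREAAAAAAAAAJmQABEREREREREREREREREUREREREREREQAAMzMwAAAAAABERERERERERERERERERRERERERERERAzMzMzMAAAAAAERERERERERERERERERFEREREREREREzMzMzMzMAAAAAREREREREREREREREREaRERERERERETMzMzMzMzMAAABERERERERERERERERGqqkRERERERERMzMzMzMzMzMzDERERERERERERERERGqqqpEREREREAAzMzMwzMzzMzMMzMzMxERERERERERqqqqqqqqpEREQADMzDMzMzMzM8wzMzMzMxERERERERqqqqqqqqqqpEAAAMzDMzMzMzMzMzMzMzMzMREREREREaqqqqqqqqqqAAAAzDMzMzMzMzMzMzMzMzMxERERERERqqqqqqqqqqqgAAAzMzMzMzMzMzMzMzMzMzEREREREREaqqqqqqqqqqUAADMzMzMzMzMzMzMzMzMzERERERERERGqqqqqqqqqVVVVMzMzMzMzMzMzMzMzMzMRERERERERERqqqqqqqqVVVVUzMzMzMzMzMzMzMzMzMREREREREREREaqqqqqqpVVVVTMzMzMzMzMzMzMzMzMREREREREREREREaqqqqpVVVVVMzMzMzMzMxERMzMzMxERERERERERERERERGqpVVVVVUzMzMzMzMxERETMzMxERERERERERERERERERFVVVVVVQAAADMzMxEREREzMREREREREREREREREREREVVVVVVVAAAAAAABERERERERERERERERERERERERERERVVVVVVUAAAAAAAARERERERERERERERERERERERERERFVVVVVVQAAAAAAAAEREREREREREREREREREREREREREVVVVVVVu7sAAAAAARERERERERERERERERERERIRERERVVVVVVW7u7AAAAABERERERERESIiERERESERIiIRERVVVVVVVbu7u7AAAAERERERERIiIiIiIhEiIiIiIhERFVVVVVVVu7u7uwALsiERERESIiIiIiIiIiIiIiIhERFVVVVVVVW7u7u7u7uyIiERIiIiIiIiIiIiIiIiIiERERVVVVVVVbu7u7u7u7IiIiIiIiIiIiIiIiIiIiIiERERFVVVVVVVu7u7u7u7siIiIiIiIiIiIiIiIiIiIhEREREVVVVVVVW7u7u7u7siIiIiIiIiIiIiIiIiIiIhEREREVVVVVVVVbu7u7u7uyIiIiIiIiIiIhESIiIiIhERFmYRVVVVVVVVu7u7u7u7IiIiIiIiIiIRERERERERERZmZmZVVVVVVVW7u7u7u7IiIiIiIiIiIRERERERERERFmZmZlVQAFVVVbt3d3d3IiIiIiIiIiIhERERERERERFmZmZmZQAABVVVt3d3d3dyIiIiIiIiIiIREREREREREWZmZmZgAAAFVVV3d3d3d3IiIiIiIiIiIhEREREREREWZmZmZmAAAAVVVXd3d3d3dyIiIiIiIiIiIRERERERERZmZmZmYAAABVVVd3d3d3d3eIiIiIiIIiIiERERERERFmZmZmZgAAAFXd13d3d3d3d3iIiIiIiIIiIRERERERERZmZmZmAAAN3d3Xd3d3d3d3d4iIiIiIiIIhERERERERFmZmZmZgAN3d3dd3d3d3d3d3eIiIiIiIiI7uEREREREWZmZmZmYN3d3d13d3d3d3d3d3iIiIiIiIju7hERERERZmZmZmZt3d3d3Xd3d3d3d3d3d4iIiIiIiO7u4RERERFmZmZmZm3d3d3dd3d3d3d3d3d3iIiIiIiI7u7uERERFmZmZmZmbd3d3d13d3d3d3d3d3eIiIiIiIju7u4RERFmZmZmZmZv3d3d3Xd3d3d3d3d3dwiIiIiIju7u7hERFmZmZmZmb//93d3dd3d3d3AAd3dwCIiIiIiO7u7hERERZmZmZmb////93d0AAAAAAAAHcAAAiIiIiI7u7hEREREWZmZmZv/////93QAAAAAAAAAAAAiIiIiI7u7hERERERFmZmZv//////3dAAAAAAAAAAAACIiIiIju7uEREREREWZmZm///////90AAAAAAAAAAAAIiIiIiO7u4RERERERFmZmb///////3QAAAAAAAAAAAAAAiIiIju7hERERERERZmb/////8AAAAAAAAAAAAAAAAAAIiIju7uERERERERFmZv//AAAAAAAAAAAAAAAAAAAAAAiIiO7u4RERERERERZm/wAAAAAAAAAAAAAAAAAAAAAACIiI7u7hEREREREREAAAAAAAAAAA"/>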